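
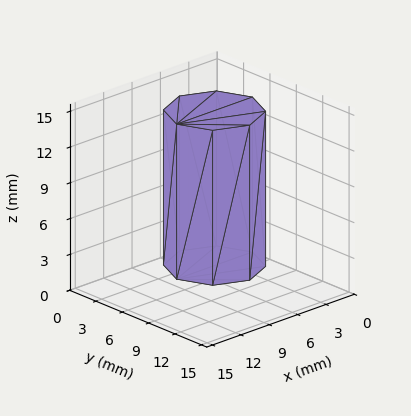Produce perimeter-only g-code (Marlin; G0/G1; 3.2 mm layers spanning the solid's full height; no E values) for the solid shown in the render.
Reading the render: the shape is a regular 8-sided prism (a cylinder approximated with 8 flat sides), circumscribed radius ≈ 4 mm, height ≈ 13 mm (dimensions read to the nearest mm from the axis ticks). For the g-code, the solid's height is divided into equal slices at the stated Δz and each level perimeter traced with G1 moves after a G0 lift.

; perimeter-only toolpath
G21 ; units = mm
G90 ; absolute positioning
G28 ; home
; layer 1
G0 Z3.2
G0 X8.0 Y4.0
G1 X6.8 Y6.8
G1 X4.0 Y8.0
G1 X1.2 Y6.8
G1 X0.0 Y4.0
G1 X1.2 Y1.2
G1 X4.0 Y0.0
G1 X6.8 Y1.2
G1 X8.0 Y4.0
; layer 2
G0 Z6.5
G0 X8.0 Y4.0
G1 X6.8 Y6.8
G1 X4.0 Y8.0
G1 X1.2 Y6.8
G1 X0.0 Y4.0
G1 X1.2 Y1.2
G1 X4.0 Y0.0
G1 X6.8 Y1.2
G1 X8.0 Y4.0
; layer 3
G0 Z9.8
G0 X8.0 Y4.0
G1 X6.8 Y6.8
G1 X4.0 Y8.0
G1 X1.2 Y6.8
G1 X0.0 Y4.0
G1 X1.2 Y1.2
G1 X4.0 Y0.0
G1 X6.8 Y1.2
G1 X8.0 Y4.0
; layer 4
G0 Z13.0
G0 X8.0 Y4.0
G1 X6.8 Y6.8
G1 X4.0 Y8.0
G1 X1.2 Y6.8
G1 X0.0 Y4.0
G1 X1.2 Y1.2
G1 X4.0 Y0.0
G1 X6.8 Y1.2
G1 X8.0 Y4.0
M2 ; end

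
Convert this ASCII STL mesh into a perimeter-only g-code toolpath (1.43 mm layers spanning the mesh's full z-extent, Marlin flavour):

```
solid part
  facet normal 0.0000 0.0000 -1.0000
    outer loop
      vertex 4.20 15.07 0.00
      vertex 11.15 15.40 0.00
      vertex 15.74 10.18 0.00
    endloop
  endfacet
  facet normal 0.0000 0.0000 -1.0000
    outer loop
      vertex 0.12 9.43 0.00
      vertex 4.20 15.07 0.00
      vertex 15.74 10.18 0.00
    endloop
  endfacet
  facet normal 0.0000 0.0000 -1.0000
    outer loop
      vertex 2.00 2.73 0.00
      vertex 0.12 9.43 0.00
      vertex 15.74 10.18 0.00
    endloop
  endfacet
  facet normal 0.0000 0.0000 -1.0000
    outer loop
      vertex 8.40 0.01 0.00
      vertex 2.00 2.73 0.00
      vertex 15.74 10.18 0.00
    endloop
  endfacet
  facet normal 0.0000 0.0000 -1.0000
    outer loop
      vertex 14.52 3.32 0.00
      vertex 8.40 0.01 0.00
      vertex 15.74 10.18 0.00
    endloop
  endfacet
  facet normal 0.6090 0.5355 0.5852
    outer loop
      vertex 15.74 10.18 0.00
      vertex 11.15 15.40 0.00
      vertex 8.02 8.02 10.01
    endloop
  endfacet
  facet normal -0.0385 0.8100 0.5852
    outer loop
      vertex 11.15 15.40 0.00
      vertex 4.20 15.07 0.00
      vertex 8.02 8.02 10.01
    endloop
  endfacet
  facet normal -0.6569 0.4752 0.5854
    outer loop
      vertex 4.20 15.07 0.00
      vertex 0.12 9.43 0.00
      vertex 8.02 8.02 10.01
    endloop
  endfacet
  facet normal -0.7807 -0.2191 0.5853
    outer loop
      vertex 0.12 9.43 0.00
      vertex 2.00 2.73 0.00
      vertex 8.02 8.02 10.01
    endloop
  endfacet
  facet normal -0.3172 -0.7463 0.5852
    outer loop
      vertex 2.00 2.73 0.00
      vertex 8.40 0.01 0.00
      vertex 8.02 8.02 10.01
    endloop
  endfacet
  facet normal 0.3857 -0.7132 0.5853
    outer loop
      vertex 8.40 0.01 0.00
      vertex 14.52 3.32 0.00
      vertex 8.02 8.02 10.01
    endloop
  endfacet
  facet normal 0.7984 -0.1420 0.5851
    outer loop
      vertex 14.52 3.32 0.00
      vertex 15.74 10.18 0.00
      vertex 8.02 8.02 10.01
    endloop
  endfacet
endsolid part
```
; perimeter-only toolpath
G21 ; units = mm
G90 ; absolute positioning
G28 ; home
; layer 1
G0 Z1.43
G0 X14.64 Y9.87
G1 X10.70 Y14.35
G1 X4.75 Y14.06
G1 X1.25 Y9.23
G1 X2.86 Y3.49
G1 X8.35 Y1.15
G1 X13.59 Y3.99
G1 X14.64 Y9.87
; layer 2
G0 Z2.86
G0 X13.53 Y9.56
G1 X10.26 Y13.29
G1 X5.29 Y13.06
G1 X2.38 Y9.03
G1 X3.72 Y4.24
G1 X8.29 Y2.30
G1 X12.66 Y4.66
G1 X13.53 Y9.56
; layer 3
G0 Z4.29
G0 X12.43 Y9.25
G1 X9.81 Y12.24
G1 X5.84 Y12.05
G1 X3.51 Y8.83
G1 X4.58 Y5.00
G1 X8.24 Y3.44
G1 X11.73 Y5.33
G1 X12.43 Y9.25
; layer 4
G0 Z5.72
G0 X11.33 Y8.95
G1 X9.36 Y11.18
G1 X6.38 Y11.04
G1 X4.63 Y8.62
G1 X5.44 Y5.75
G1 X8.18 Y4.59
G1 X10.81 Y6.01
G1 X11.33 Y8.95
; layer 5
G0 Z7.15
G0 X10.23 Y8.64
G1 X8.91 Y10.13
G1 X6.93 Y10.03
G1 X5.76 Y8.42
G1 X6.30 Y6.51
G1 X8.13 Y5.73
G1 X9.88 Y6.68
G1 X10.23 Y8.64
; layer 6
G0 Z8.58
G0 X9.12 Y8.33
G1 X8.47 Y9.07
G1 X7.47 Y9.03
G1 X6.89 Y8.22
G1 X7.16 Y7.26
G1 X8.07 Y6.88
G1 X8.95 Y7.35
G1 X9.12 Y8.33
M2 ; end

The solid is a regular 7-sided pyramid, base circumscribed radius ≈ 8.02 mm, apex at z ≈ 10 mm. Slicing at Δz = 1.43 mm — 7 equal slices spanning the solid's height, so layer i sits at z = i·h/7 — gives 6 non-empty perimeters. Each is a 7-segment closed polygon; G0 lifts to the layer z and rapids to the start vertex, then G1 traces the edges. The cross-section shrinks linearly with z (the slice at the apex is degenerate and omitted).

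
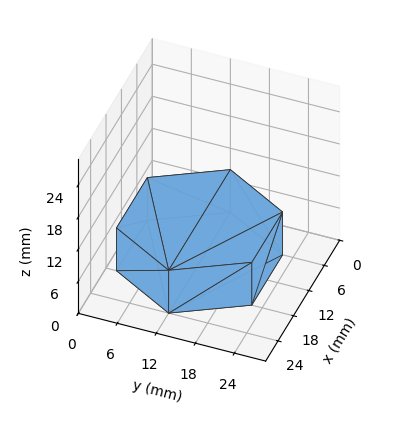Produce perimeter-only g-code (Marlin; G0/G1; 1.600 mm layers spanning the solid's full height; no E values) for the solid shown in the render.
Reading the render: the shape is a regular 6-sided prism (a cylinder approximated with 6 flat sides), circumscribed radius ≈ 12 mm, height ≈ 8 mm (dimensions read to the nearest mm from the axis ticks). For the g-code, the solid's height is divided into equal slices at the stated Δz and each level perimeter traced with G1 moves after a G0 lift.

; perimeter-only toolpath
G21 ; units = mm
G90 ; absolute positioning
G28 ; home
; layer 1
G0 Z1.600
G0 X24.000 Y12.000
G1 X18.000 Y22.392
G1 X6.000 Y22.392
G1 X0.000 Y12.000
G1 X6.000 Y1.608
G1 X18.000 Y1.608
G1 X24.000 Y12.000
; layer 2
G0 Z3.200
G0 X24.000 Y12.000
G1 X18.000 Y22.392
G1 X6.000 Y22.392
G1 X0.000 Y12.000
G1 X6.000 Y1.608
G1 X18.000 Y1.608
G1 X24.000 Y12.000
; layer 3
G0 Z4.800
G0 X24.000 Y12.000
G1 X18.000 Y22.392
G1 X6.000 Y22.392
G1 X0.000 Y12.000
G1 X6.000 Y1.608
G1 X18.000 Y1.608
G1 X24.000 Y12.000
; layer 4
G0 Z6.400
G0 X24.000 Y12.000
G1 X18.000 Y22.392
G1 X6.000 Y22.392
G1 X0.000 Y12.000
G1 X6.000 Y1.608
G1 X18.000 Y1.608
G1 X24.000 Y12.000
; layer 5
G0 Z8.000
G0 X24.000 Y12.000
G1 X18.000 Y22.392
G1 X6.000 Y22.392
G1 X0.000 Y12.000
G1 X6.000 Y1.608
G1 X18.000 Y1.608
G1 X24.000 Y12.000
M2 ; end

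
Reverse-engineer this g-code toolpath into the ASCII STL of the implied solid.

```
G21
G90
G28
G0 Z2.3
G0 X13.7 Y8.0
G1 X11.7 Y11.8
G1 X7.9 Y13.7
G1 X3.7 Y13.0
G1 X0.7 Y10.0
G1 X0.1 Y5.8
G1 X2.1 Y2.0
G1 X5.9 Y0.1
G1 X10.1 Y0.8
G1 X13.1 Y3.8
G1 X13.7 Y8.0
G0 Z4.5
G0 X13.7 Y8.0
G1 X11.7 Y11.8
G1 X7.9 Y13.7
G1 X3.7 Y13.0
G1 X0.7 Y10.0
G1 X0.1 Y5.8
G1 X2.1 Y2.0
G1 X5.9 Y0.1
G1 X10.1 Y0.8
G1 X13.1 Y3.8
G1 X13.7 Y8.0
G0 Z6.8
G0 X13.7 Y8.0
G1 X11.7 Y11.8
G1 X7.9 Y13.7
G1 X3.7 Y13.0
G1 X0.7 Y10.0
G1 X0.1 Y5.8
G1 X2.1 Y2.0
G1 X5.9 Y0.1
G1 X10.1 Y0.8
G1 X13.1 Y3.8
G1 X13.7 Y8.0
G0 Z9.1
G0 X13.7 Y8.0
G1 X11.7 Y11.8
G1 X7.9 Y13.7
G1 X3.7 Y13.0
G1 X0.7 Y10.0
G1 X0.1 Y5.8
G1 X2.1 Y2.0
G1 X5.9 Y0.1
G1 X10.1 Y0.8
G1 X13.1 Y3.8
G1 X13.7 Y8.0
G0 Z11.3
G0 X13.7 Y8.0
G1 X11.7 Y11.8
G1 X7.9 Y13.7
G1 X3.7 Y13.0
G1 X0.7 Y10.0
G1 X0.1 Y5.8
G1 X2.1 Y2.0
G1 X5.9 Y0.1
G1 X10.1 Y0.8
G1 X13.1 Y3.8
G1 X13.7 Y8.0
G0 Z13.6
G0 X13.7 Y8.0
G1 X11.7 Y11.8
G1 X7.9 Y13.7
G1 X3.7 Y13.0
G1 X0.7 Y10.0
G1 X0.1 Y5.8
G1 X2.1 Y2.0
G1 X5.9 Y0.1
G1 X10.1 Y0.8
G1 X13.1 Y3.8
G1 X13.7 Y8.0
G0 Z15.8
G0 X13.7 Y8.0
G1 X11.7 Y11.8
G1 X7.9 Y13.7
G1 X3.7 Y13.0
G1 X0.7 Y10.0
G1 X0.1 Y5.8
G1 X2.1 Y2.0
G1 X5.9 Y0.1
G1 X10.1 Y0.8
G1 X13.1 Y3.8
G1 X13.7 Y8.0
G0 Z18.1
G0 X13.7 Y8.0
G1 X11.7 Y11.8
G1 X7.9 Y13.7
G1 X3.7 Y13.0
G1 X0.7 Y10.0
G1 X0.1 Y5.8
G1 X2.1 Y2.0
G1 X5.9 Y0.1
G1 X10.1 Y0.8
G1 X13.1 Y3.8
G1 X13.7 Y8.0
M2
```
solid part
  facet normal 0.0000 0.0000 -1.0000
    outer loop
      vertex 7.9 13.7 0.0
      vertex 11.7 11.8 0.0
      vertex 13.7 8.0 0.0
    endloop
  endfacet
  facet normal 0.0000 0.0000 -1.0000
    outer loop
      vertex 3.7 13.0 0.0
      vertex 7.9 13.7 0.0
      vertex 13.7 8.0 0.0
    endloop
  endfacet
  facet normal 0.0000 0.0000 -1.0000
    outer loop
      vertex 0.7 10.0 0.0
      vertex 3.7 13.0 0.0
      vertex 13.7 8.0 0.0
    endloop
  endfacet
  facet normal 0.0000 0.0000 -1.0000
    outer loop
      vertex 0.1 5.8 0.0
      vertex 0.7 10.0 0.0
      vertex 13.7 8.0 0.0
    endloop
  endfacet
  facet normal 0.0000 0.0000 -1.0000
    outer loop
      vertex 2.1 2.0 0.0
      vertex 0.1 5.8 0.0
      vertex 13.7 8.0 0.0
    endloop
  endfacet
  facet normal 0.0000 0.0000 -1.0000
    outer loop
      vertex 5.9 0.1 0.0
      vertex 2.1 2.0 0.0
      vertex 13.7 8.0 0.0
    endloop
  endfacet
  facet normal 0.0000 0.0000 -1.0000
    outer loop
      vertex 10.1 0.8 0.0
      vertex 5.9 0.1 0.0
      vertex 13.7 8.0 0.0
    endloop
  endfacet
  facet normal 0.0000 0.0000 -1.0000
    outer loop
      vertex 13.1 3.8 0.0
      vertex 10.1 0.8 0.0
      vertex 13.7 8.0 0.0
    endloop
  endfacet
  facet normal 0.0000 0.0000 1.0000
    outer loop
      vertex 13.7 8.0 18.1
      vertex 11.7 11.8 18.1
      vertex 7.9 13.7 18.1
    endloop
  endfacet
  facet normal 0.0000 0.0000 1.0000
    outer loop
      vertex 13.7 8.0 18.1
      vertex 7.9 13.7 18.1
      vertex 3.7 13.0 18.1
    endloop
  endfacet
  facet normal 0.0000 0.0000 1.0000
    outer loop
      vertex 13.7 8.0 18.1
      vertex 3.7 13.0 18.1
      vertex 0.7 10.0 18.1
    endloop
  endfacet
  facet normal 0.0000 0.0000 1.0000
    outer loop
      vertex 13.7 8.0 18.1
      vertex 0.7 10.0 18.1
      vertex 0.1 5.8 18.1
    endloop
  endfacet
  facet normal 0.0000 0.0000 1.0000
    outer loop
      vertex 13.7 8.0 18.1
      vertex 0.1 5.8 18.1
      vertex 2.1 2.0 18.1
    endloop
  endfacet
  facet normal 0.0000 0.0000 1.0000
    outer loop
      vertex 13.7 8.0 18.1
      vertex 2.1 2.0 18.1
      vertex 5.9 0.1 18.1
    endloop
  endfacet
  facet normal 0.0000 0.0000 1.0000
    outer loop
      vertex 13.7 8.0 18.1
      vertex 5.9 0.1 18.1
      vertex 10.1 0.8 18.1
    endloop
  endfacet
  facet normal 0.0000 0.0000 1.0000
    outer loop
      vertex 13.7 8.0 18.1
      vertex 10.1 0.8 18.1
      vertex 13.1 3.8 18.1
    endloop
  endfacet
  facet normal 0.8849 0.4657 0.0000
    outer loop
      vertex 13.7 8.0 0.0
      vertex 11.7 11.8 0.0
      vertex 11.7 11.8 18.1
    endloop
  endfacet
  facet normal 0.8849 0.4657 0.0000
    outer loop
      vertex 13.7 8.0 0.0
      vertex 11.7 11.8 18.1
      vertex 13.7 8.0 18.1
    endloop
  endfacet
  facet normal 0.4472 0.8944 0.0000
    outer loop
      vertex 11.7 11.8 0.0
      vertex 7.9 13.7 0.0
      vertex 7.9 13.7 18.1
    endloop
  endfacet
  facet normal 0.4472 0.8944 0.0000
    outer loop
      vertex 11.7 11.8 0.0
      vertex 7.9 13.7 18.1
      vertex 11.7 11.8 18.1
    endloop
  endfacet
  facet normal -0.1644 0.9864 0.0000
    outer loop
      vertex 7.9 13.7 0.0
      vertex 3.7 13.0 0.0
      vertex 3.7 13.0 18.1
    endloop
  endfacet
  facet normal -0.1644 0.9864 0.0000
    outer loop
      vertex 7.9 13.7 0.0
      vertex 3.7 13.0 18.1
      vertex 7.9 13.7 18.1
    endloop
  endfacet
  facet normal -0.7071 0.7071 0.0000
    outer loop
      vertex 3.7 13.0 0.0
      vertex 0.7 10.0 0.0
      vertex 0.7 10.0 18.1
    endloop
  endfacet
  facet normal -0.7071 0.7071 0.0000
    outer loop
      vertex 3.7 13.0 0.0
      vertex 0.7 10.0 18.1
      vertex 3.7 13.0 18.1
    endloop
  endfacet
  facet normal -0.9899 0.1414 0.0000
    outer loop
      vertex 0.7 10.0 0.0
      vertex 0.1 5.8 0.0
      vertex 0.1 5.8 18.1
    endloop
  endfacet
  facet normal -0.9899 0.1414 0.0000
    outer loop
      vertex 0.7 10.0 0.0
      vertex 0.1 5.8 18.1
      vertex 0.7 10.0 18.1
    endloop
  endfacet
  facet normal -0.8849 -0.4657 0.0000
    outer loop
      vertex 0.1 5.8 0.0
      vertex 2.1 2.0 0.0
      vertex 2.1 2.0 18.1
    endloop
  endfacet
  facet normal -0.8849 -0.4657 0.0000
    outer loop
      vertex 0.1 5.8 0.0
      vertex 2.1 2.0 18.1
      vertex 0.1 5.8 18.1
    endloop
  endfacet
  facet normal -0.4472 -0.8944 0.0000
    outer loop
      vertex 2.1 2.0 0.0
      vertex 5.9 0.1 0.0
      vertex 5.9 0.1 18.1
    endloop
  endfacet
  facet normal -0.4472 -0.8944 0.0000
    outer loop
      vertex 2.1 2.0 0.0
      vertex 5.9 0.1 18.1
      vertex 2.1 2.0 18.1
    endloop
  endfacet
  facet normal 0.1644 -0.9864 0.0000
    outer loop
      vertex 5.9 0.1 0.0
      vertex 10.1 0.8 0.0
      vertex 10.1 0.8 18.1
    endloop
  endfacet
  facet normal 0.1644 -0.9864 0.0000
    outer loop
      vertex 5.9 0.1 0.0
      vertex 10.1 0.8 18.1
      vertex 5.9 0.1 18.1
    endloop
  endfacet
  facet normal 0.7071 -0.7071 0.0000
    outer loop
      vertex 10.1 0.8 0.0
      vertex 13.1 3.8 0.0
      vertex 13.1 3.8 18.1
    endloop
  endfacet
  facet normal 0.7071 -0.7071 0.0000
    outer loop
      vertex 10.1 0.8 0.0
      vertex 13.1 3.8 18.1
      vertex 10.1 0.8 18.1
    endloop
  endfacet
  facet normal 0.9899 -0.1414 0.0000
    outer loop
      vertex 13.1 3.8 0.0
      vertex 13.7 8.0 0.0
      vertex 13.7 8.0 18.1
    endloop
  endfacet
  facet normal 0.9899 -0.1414 0.0000
    outer loop
      vertex 13.1 3.8 0.0
      vertex 13.7 8.0 18.1
      vertex 13.1 3.8 18.1
    endloop
  endfacet
endsolid part

The G0 Z moves step by Δz≈2.3 mm. Every layer's G1 loop is the same polygon, so the solid is a straight extrusion of it from z=0 to z≈18.1. Closing with flat bottom and top caps and triangulating gives 36 facets — a regular 10-sided prism (a cylinder approximated with 10 flat sides), circumscribed radius ≈ 6.9 mm, height ≈ 18.1 mm.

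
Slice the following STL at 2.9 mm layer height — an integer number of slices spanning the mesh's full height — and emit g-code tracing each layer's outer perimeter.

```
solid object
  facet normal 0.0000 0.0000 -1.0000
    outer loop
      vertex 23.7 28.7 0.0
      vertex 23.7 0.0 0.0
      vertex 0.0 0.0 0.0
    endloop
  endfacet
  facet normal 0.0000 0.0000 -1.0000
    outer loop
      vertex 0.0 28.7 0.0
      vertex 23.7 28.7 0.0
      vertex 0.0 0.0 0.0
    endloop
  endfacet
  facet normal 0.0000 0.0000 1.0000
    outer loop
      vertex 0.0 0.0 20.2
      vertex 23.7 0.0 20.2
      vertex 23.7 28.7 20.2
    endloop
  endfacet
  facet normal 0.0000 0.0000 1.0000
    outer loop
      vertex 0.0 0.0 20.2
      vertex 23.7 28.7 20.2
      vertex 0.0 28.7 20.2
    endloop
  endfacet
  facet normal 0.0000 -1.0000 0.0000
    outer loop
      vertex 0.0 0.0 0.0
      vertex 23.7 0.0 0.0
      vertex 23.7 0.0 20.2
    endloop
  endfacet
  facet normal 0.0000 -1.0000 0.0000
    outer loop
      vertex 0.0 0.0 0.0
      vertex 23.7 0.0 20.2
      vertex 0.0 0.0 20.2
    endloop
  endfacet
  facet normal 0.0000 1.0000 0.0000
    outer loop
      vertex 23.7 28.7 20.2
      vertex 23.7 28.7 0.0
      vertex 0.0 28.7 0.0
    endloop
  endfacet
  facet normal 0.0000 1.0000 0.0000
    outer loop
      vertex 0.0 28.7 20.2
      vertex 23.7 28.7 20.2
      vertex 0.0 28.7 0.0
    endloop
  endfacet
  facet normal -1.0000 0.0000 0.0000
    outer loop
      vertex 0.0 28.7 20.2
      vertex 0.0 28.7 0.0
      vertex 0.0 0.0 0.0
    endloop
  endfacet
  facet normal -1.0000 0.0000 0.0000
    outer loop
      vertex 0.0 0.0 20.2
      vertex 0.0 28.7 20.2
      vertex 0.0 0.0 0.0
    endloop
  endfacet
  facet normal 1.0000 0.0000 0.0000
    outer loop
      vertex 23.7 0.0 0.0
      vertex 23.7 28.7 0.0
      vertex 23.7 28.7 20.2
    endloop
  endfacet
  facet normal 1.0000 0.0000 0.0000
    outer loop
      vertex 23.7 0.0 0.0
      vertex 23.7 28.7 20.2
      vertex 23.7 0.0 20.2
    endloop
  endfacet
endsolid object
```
; perimeter-only toolpath
G21 ; units = mm
G90 ; absolute positioning
G28 ; home
; layer 1
G0 Z2.9
G0 X0.0 Y0.0
G1 X23.7 Y0.0
G1 X23.7 Y28.7
G1 X0.0 Y28.7
G1 X0.0 Y0.0
; layer 2
G0 Z5.8
G0 X0.0 Y0.0
G1 X23.7 Y0.0
G1 X23.7 Y28.7
G1 X0.0 Y28.7
G1 X0.0 Y0.0
; layer 3
G0 Z8.7
G0 X0.0 Y0.0
G1 X23.7 Y0.0
G1 X23.7 Y28.7
G1 X0.0 Y28.7
G1 X0.0 Y0.0
; layer 4
G0 Z11.5
G0 X0.0 Y0.0
G1 X23.7 Y0.0
G1 X23.7 Y28.7
G1 X0.0 Y28.7
G1 X0.0 Y0.0
; layer 5
G0 Z14.4
G0 X0.0 Y0.0
G1 X23.7 Y0.0
G1 X23.7 Y28.7
G1 X0.0 Y28.7
G1 X0.0 Y0.0
; layer 6
G0 Z17.3
G0 X0.0 Y0.0
G1 X23.7 Y0.0
G1 X23.7 Y28.7
G1 X0.0 Y28.7
G1 X0.0 Y0.0
; layer 7
G0 Z20.2
G0 X0.0 Y0.0
G1 X23.7 Y0.0
G1 X23.7 Y28.7
G1 X0.0 Y28.7
G1 X0.0 Y0.0
M2 ; end

The solid is a rectangular box, roughly 23.7 × 28.7 mm footprint and 20.2 mm tall. Slicing at Δz = 2.9 mm — 7 equal slices spanning the solid's height, so layer i sits at z = i·h/7 — gives 7 non-empty perimeters. Each is a 4-segment closed polygon; G0 lifts to the layer z and rapids to the start vertex, then G1 traces the edges.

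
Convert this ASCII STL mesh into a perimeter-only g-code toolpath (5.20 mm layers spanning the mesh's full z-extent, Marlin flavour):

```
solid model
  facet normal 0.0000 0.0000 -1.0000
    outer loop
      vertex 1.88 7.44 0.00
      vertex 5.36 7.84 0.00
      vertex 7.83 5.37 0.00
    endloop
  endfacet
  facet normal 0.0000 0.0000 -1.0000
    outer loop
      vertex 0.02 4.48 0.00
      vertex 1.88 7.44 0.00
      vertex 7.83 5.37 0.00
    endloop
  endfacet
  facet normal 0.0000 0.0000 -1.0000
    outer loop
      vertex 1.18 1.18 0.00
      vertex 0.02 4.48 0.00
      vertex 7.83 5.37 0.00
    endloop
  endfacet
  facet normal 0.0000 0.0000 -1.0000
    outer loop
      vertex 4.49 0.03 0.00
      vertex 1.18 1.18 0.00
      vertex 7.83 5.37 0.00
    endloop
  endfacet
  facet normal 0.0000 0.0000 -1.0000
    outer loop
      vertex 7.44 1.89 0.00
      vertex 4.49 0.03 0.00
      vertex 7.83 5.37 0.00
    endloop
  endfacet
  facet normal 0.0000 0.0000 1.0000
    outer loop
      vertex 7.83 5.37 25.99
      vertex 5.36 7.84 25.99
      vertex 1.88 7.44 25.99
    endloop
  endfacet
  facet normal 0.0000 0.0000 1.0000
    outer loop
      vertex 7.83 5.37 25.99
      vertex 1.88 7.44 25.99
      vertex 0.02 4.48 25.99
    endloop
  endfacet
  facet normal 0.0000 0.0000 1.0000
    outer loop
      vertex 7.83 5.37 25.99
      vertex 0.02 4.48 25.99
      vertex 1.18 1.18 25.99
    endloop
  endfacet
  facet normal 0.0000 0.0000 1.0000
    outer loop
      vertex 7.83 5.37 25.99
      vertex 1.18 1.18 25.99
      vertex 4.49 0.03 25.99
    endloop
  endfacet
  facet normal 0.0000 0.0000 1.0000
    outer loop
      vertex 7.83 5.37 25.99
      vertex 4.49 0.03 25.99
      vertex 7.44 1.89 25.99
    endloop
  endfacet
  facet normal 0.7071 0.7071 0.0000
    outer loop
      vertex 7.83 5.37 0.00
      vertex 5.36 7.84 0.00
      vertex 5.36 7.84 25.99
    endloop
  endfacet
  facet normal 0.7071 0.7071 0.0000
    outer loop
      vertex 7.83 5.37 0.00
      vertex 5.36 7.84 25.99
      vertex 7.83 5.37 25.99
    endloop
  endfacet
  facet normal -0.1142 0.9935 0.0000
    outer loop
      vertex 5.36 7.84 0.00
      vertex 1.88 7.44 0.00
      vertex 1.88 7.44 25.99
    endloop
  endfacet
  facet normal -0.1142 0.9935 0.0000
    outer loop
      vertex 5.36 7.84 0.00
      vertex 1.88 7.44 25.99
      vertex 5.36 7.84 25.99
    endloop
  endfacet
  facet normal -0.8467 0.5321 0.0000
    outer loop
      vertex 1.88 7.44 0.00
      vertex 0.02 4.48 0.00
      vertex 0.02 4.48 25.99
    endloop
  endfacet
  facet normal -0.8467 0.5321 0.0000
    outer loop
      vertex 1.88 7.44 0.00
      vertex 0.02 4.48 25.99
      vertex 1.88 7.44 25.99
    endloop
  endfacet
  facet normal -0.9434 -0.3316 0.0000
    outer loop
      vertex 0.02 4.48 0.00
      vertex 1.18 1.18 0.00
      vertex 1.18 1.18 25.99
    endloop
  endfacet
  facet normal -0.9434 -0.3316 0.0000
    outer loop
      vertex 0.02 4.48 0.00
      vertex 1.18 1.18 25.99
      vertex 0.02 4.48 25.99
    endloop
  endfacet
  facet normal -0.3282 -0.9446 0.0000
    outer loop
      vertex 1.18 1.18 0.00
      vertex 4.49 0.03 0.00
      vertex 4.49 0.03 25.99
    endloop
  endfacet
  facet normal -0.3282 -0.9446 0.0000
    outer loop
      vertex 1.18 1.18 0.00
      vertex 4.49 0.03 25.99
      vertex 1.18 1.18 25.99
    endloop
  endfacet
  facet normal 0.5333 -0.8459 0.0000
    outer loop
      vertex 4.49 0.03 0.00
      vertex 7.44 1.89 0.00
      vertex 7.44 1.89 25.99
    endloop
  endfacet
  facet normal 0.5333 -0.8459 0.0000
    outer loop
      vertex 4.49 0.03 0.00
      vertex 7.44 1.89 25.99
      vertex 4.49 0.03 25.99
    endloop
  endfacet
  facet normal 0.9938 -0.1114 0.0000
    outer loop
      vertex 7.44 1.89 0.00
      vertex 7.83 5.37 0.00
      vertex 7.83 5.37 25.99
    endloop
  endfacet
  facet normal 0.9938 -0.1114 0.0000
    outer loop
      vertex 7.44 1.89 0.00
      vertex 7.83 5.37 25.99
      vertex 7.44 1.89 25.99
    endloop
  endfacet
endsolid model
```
; perimeter-only toolpath
G21 ; units = mm
G90 ; absolute positioning
G28 ; home
; layer 1
G0 Z5.20
G0 X7.83 Y5.37
G1 X5.36 Y7.84
G1 X1.88 Y7.44
G1 X0.02 Y4.48
G1 X1.18 Y1.18
G1 X4.49 Y0.03
G1 X7.44 Y1.89
G1 X7.83 Y5.37
; layer 2
G0 Z10.40
G0 X7.83 Y5.37
G1 X5.36 Y7.84
G1 X1.88 Y7.44
G1 X0.02 Y4.48
G1 X1.18 Y1.18
G1 X4.49 Y0.03
G1 X7.44 Y1.89
G1 X7.83 Y5.37
; layer 3
G0 Z15.59
G0 X7.83 Y5.37
G1 X5.36 Y7.84
G1 X1.88 Y7.44
G1 X0.02 Y4.48
G1 X1.18 Y1.18
G1 X4.49 Y0.03
G1 X7.44 Y1.89
G1 X7.83 Y5.37
; layer 4
G0 Z20.79
G0 X7.83 Y5.37
G1 X5.36 Y7.84
G1 X1.88 Y7.44
G1 X0.02 Y4.48
G1 X1.18 Y1.18
G1 X4.49 Y0.03
G1 X7.44 Y1.89
G1 X7.83 Y5.37
; layer 5
G0 Z25.99
G0 X7.83 Y5.37
G1 X5.36 Y7.84
G1 X1.88 Y7.44
G1 X0.02 Y4.48
G1 X1.18 Y1.18
G1 X4.49 Y0.03
G1 X7.44 Y1.89
G1 X7.83 Y5.37
M2 ; end

The solid is a regular 7-sided prism (a cylinder approximated with 7 flat sides), circumscribed radius ≈ 4.03 mm, height ≈ 26 mm. Slicing at Δz = 5.20 mm — 5 equal slices spanning the solid's height, so layer i sits at z = i·h/5 — gives 5 non-empty perimeters. Each is a 7-segment closed polygon; G0 lifts to the layer z and rapids to the start vertex, then G1 traces the edges.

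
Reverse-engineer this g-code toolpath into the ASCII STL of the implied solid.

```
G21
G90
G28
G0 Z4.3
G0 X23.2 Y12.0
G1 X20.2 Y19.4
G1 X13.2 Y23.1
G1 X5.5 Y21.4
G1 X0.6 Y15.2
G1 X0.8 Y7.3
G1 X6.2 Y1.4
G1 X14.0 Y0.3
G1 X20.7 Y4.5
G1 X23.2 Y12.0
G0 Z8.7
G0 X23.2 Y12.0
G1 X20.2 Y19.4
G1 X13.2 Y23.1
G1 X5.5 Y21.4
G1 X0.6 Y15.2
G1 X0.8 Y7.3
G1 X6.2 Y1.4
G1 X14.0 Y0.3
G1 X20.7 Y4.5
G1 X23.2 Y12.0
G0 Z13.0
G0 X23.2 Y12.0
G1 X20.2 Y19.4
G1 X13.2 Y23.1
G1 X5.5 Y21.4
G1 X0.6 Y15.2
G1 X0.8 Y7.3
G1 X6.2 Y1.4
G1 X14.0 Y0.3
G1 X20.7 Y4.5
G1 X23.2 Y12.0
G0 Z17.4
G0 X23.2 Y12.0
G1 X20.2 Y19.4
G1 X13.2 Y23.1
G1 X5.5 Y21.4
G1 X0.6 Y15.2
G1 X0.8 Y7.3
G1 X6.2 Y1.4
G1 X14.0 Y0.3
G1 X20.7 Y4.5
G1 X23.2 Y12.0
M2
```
solid part
  facet normal 0.0000 0.0000 -1.0000
    outer loop
      vertex 13.2 23.1 0.0
      vertex 20.2 19.4 0.0
      vertex 23.2 12.0 0.0
    endloop
  endfacet
  facet normal 0.0000 0.0000 -1.0000
    outer loop
      vertex 5.5 21.4 0.0
      vertex 13.2 23.1 0.0
      vertex 23.2 12.0 0.0
    endloop
  endfacet
  facet normal 0.0000 0.0000 -1.0000
    outer loop
      vertex 0.6 15.2 0.0
      vertex 5.5 21.4 0.0
      vertex 23.2 12.0 0.0
    endloop
  endfacet
  facet normal 0.0000 0.0000 -1.0000
    outer loop
      vertex 0.8 7.3 0.0
      vertex 0.6 15.2 0.0
      vertex 23.2 12.0 0.0
    endloop
  endfacet
  facet normal 0.0000 0.0000 -1.0000
    outer loop
      vertex 6.2 1.4 0.0
      vertex 0.8 7.3 0.0
      vertex 23.2 12.0 0.0
    endloop
  endfacet
  facet normal 0.0000 0.0000 -1.0000
    outer loop
      vertex 14.0 0.3 0.0
      vertex 6.2 1.4 0.0
      vertex 23.2 12.0 0.0
    endloop
  endfacet
  facet normal 0.0000 0.0000 -1.0000
    outer loop
      vertex 20.7 4.5 0.0
      vertex 14.0 0.3 0.0
      vertex 23.2 12.0 0.0
    endloop
  endfacet
  facet normal 0.0000 0.0000 1.0000
    outer loop
      vertex 23.2 12.0 17.4
      vertex 20.2 19.4 17.4
      vertex 13.2 23.1 17.4
    endloop
  endfacet
  facet normal 0.0000 0.0000 1.0000
    outer loop
      vertex 23.2 12.0 17.4
      vertex 13.2 23.1 17.4
      vertex 5.5 21.4 17.4
    endloop
  endfacet
  facet normal 0.0000 0.0000 1.0000
    outer loop
      vertex 23.2 12.0 17.4
      vertex 5.5 21.4 17.4
      vertex 0.6 15.2 17.4
    endloop
  endfacet
  facet normal 0.0000 0.0000 1.0000
    outer loop
      vertex 23.2 12.0 17.4
      vertex 0.6 15.2 17.4
      vertex 0.8 7.3 17.4
    endloop
  endfacet
  facet normal 0.0000 0.0000 1.0000
    outer loop
      vertex 23.2 12.0 17.4
      vertex 0.8 7.3 17.4
      vertex 6.2 1.4 17.4
    endloop
  endfacet
  facet normal 0.0000 0.0000 1.0000
    outer loop
      vertex 23.2 12.0 17.4
      vertex 6.2 1.4 17.4
      vertex 14.0 0.3 17.4
    endloop
  endfacet
  facet normal 0.0000 0.0000 1.0000
    outer loop
      vertex 23.2 12.0 17.4
      vertex 14.0 0.3 17.4
      vertex 20.7 4.5 17.4
    endloop
  endfacet
  facet normal 0.9267 0.3757 0.0000
    outer loop
      vertex 23.2 12.0 0.0
      vertex 20.2 19.4 0.0
      vertex 20.2 19.4 17.4
    endloop
  endfacet
  facet normal 0.9267 0.3757 0.0000
    outer loop
      vertex 23.2 12.0 0.0
      vertex 20.2 19.4 17.4
      vertex 23.2 12.0 17.4
    endloop
  endfacet
  facet normal 0.4673 0.8841 0.0000
    outer loop
      vertex 20.2 19.4 0.0
      vertex 13.2 23.1 0.0
      vertex 13.2 23.1 17.4
    endloop
  endfacet
  facet normal 0.4673 0.8841 0.0000
    outer loop
      vertex 20.2 19.4 0.0
      vertex 13.2 23.1 17.4
      vertex 20.2 19.4 17.4
    endloop
  endfacet
  facet normal -0.2156 0.9765 0.0000
    outer loop
      vertex 13.2 23.1 0.0
      vertex 5.5 21.4 0.0
      vertex 5.5 21.4 17.4
    endloop
  endfacet
  facet normal -0.2156 0.9765 0.0000
    outer loop
      vertex 13.2 23.1 0.0
      vertex 5.5 21.4 17.4
      vertex 13.2 23.1 17.4
    endloop
  endfacet
  facet normal -0.7846 0.6201 0.0000
    outer loop
      vertex 5.5 21.4 0.0
      vertex 0.6 15.2 0.0
      vertex 0.6 15.2 17.4
    endloop
  endfacet
  facet normal -0.7846 0.6201 0.0000
    outer loop
      vertex 5.5 21.4 0.0
      vertex 0.6 15.2 17.4
      vertex 5.5 21.4 17.4
    endloop
  endfacet
  facet normal -0.9997 -0.0253 0.0000
    outer loop
      vertex 0.6 15.2 0.0
      vertex 0.8 7.3 0.0
      vertex 0.8 7.3 17.4
    endloop
  endfacet
  facet normal -0.9997 -0.0253 0.0000
    outer loop
      vertex 0.6 15.2 0.0
      vertex 0.8 7.3 17.4
      vertex 0.6 15.2 17.4
    endloop
  endfacet
  facet normal -0.7377 -0.6752 0.0000
    outer loop
      vertex 0.8 7.3 0.0
      vertex 6.2 1.4 0.0
      vertex 6.2 1.4 17.4
    endloop
  endfacet
  facet normal -0.7377 -0.6752 0.0000
    outer loop
      vertex 0.8 7.3 0.0
      vertex 6.2 1.4 17.4
      vertex 0.8 7.3 17.4
    endloop
  endfacet
  facet normal -0.1396 -0.9902 0.0000
    outer loop
      vertex 6.2 1.4 0.0
      vertex 14.0 0.3 0.0
      vertex 14.0 0.3 17.4
    endloop
  endfacet
  facet normal -0.1396 -0.9902 0.0000
    outer loop
      vertex 6.2 1.4 0.0
      vertex 14.0 0.3 17.4
      vertex 6.2 1.4 17.4
    endloop
  endfacet
  facet normal 0.5311 -0.8473 0.0000
    outer loop
      vertex 14.0 0.3 0.0
      vertex 20.7 4.5 0.0
      vertex 20.7 4.5 17.4
    endloop
  endfacet
  facet normal 0.5311 -0.8473 0.0000
    outer loop
      vertex 14.0 0.3 0.0
      vertex 20.7 4.5 17.4
      vertex 14.0 0.3 17.4
    endloop
  endfacet
  facet normal 0.9487 -0.3162 0.0000
    outer loop
      vertex 20.7 4.5 0.0
      vertex 23.2 12.0 0.0
      vertex 23.2 12.0 17.4
    endloop
  endfacet
  facet normal 0.9487 -0.3162 0.0000
    outer loop
      vertex 20.7 4.5 0.0
      vertex 23.2 12.0 17.4
      vertex 20.7 4.5 17.4
    endloop
  endfacet
endsolid part

The G0 Z moves step by Δz≈4.3 mm. Every layer's G1 loop is the same polygon, so the solid is a straight extrusion of it from z=0 to z≈17.4. Closing with flat bottom and top caps and triangulating gives 32 facets — a regular 9-sided prism (a cylinder approximated with 9 flat sides), circumscribed radius ≈ 11.6 mm, height ≈ 17.4 mm.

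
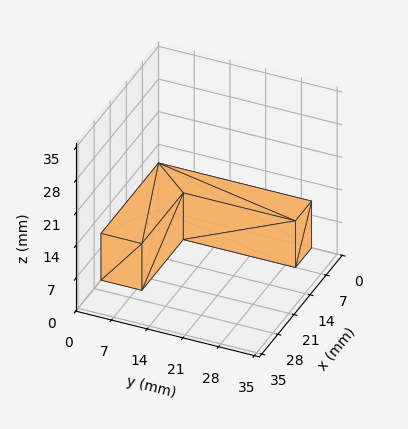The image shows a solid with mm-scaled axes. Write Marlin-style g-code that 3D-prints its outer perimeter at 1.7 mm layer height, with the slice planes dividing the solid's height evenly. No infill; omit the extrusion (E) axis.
Reading the render: the shape is an L-shaped prism: outer 25 × 30 mm, arm thicknesses ≈ 8 mm (horizontal) and 7 mm (vertical), extruded 10 mm in z (dimensions read to the nearest mm from the axis ticks). For the g-code, the solid's height is divided into equal slices at the stated Δz and each level perimeter traced with G1 moves after a G0 lift.

; perimeter-only toolpath
G21 ; units = mm
G90 ; absolute positioning
G28 ; home
; layer 1
G0 Z1.7
G0 X0.0 Y0.0
G1 X25.0 Y0.0
G1 X25.0 Y8.0
G1 X7.0 Y8.0
G1 X7.0 Y30.0
G1 X0.0 Y30.0
G1 X0.0 Y0.0
; layer 2
G0 Z3.3
G0 X0.0 Y0.0
G1 X25.0 Y0.0
G1 X25.0 Y8.0
G1 X7.0 Y8.0
G1 X7.0 Y30.0
G1 X0.0 Y30.0
G1 X0.0 Y0.0
; layer 3
G0 Z5.0
G0 X0.0 Y0.0
G1 X25.0 Y0.0
G1 X25.0 Y8.0
G1 X7.0 Y8.0
G1 X7.0 Y30.0
G1 X0.0 Y30.0
G1 X0.0 Y0.0
; layer 4
G0 Z6.7
G0 X0.0 Y0.0
G1 X25.0 Y0.0
G1 X25.0 Y8.0
G1 X7.0 Y8.0
G1 X7.0 Y30.0
G1 X0.0 Y30.0
G1 X0.0 Y0.0
; layer 5
G0 Z8.3
G0 X0.0 Y0.0
G1 X25.0 Y0.0
G1 X25.0 Y8.0
G1 X7.0 Y8.0
G1 X7.0 Y30.0
G1 X0.0 Y30.0
G1 X0.0 Y0.0
; layer 6
G0 Z10.0
G0 X0.0 Y0.0
G1 X25.0 Y0.0
G1 X25.0 Y8.0
G1 X7.0 Y8.0
G1 X7.0 Y30.0
G1 X0.0 Y30.0
G1 X0.0 Y0.0
M2 ; end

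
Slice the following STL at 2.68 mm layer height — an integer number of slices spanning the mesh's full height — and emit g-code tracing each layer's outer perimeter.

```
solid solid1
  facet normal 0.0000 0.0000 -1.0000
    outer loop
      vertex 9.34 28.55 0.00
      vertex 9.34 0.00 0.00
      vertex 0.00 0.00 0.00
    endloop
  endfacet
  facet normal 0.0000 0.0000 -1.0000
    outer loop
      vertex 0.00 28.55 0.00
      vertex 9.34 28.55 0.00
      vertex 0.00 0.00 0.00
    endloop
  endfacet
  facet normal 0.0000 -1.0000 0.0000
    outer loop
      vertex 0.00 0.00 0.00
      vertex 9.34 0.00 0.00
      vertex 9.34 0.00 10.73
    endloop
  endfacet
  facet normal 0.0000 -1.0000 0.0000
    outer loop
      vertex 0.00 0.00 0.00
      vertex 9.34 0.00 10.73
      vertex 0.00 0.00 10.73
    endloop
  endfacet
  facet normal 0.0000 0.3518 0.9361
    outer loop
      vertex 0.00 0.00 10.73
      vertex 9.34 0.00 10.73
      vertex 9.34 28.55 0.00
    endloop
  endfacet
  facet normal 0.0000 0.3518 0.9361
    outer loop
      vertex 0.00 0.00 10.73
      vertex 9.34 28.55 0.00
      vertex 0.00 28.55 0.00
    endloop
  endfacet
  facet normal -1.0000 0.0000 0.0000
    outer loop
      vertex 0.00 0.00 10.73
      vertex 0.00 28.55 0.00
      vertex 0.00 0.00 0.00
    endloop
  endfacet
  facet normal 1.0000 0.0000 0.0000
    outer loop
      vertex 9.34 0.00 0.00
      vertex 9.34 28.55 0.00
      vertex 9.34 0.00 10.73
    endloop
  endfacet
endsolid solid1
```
; perimeter-only toolpath
G21 ; units = mm
G90 ; absolute positioning
G28 ; home
; layer 1
G0 Z2.68
G0 X0.00 Y0.00
G1 X9.34 Y0.00
G1 X9.34 Y21.41
G1 X0.00 Y21.41
G1 X0.00 Y0.00
; layer 2
G0 Z5.37
G0 X0.00 Y0.00
G1 X9.34 Y0.00
G1 X9.34 Y14.28
G1 X0.00 Y14.28
G1 X0.00 Y0.00
; layer 3
G0 Z8.05
G0 X0.00 Y0.00
G1 X9.34 Y0.00
G1 X9.34 Y7.14
G1 X0.00 Y7.14
G1 X0.00 Y0.00
M2 ; end

The solid is a wedge (ramp): 9.34 × 28.6 mm base, rising to 10.7 mm along the y=0 edge and sloping linearly to z=0 at y=28.6. Slicing at Δz = 2.68 mm — 4 equal slices spanning the solid's height, so layer i sits at z = i·h/4 — gives 3 non-empty perimeters. Each is a 4-segment closed polygon; G0 lifts to the layer z and rapids to the start vertex, then G1 traces the edges. The cross-section shrinks linearly with z (the slice at the apex is degenerate and omitted).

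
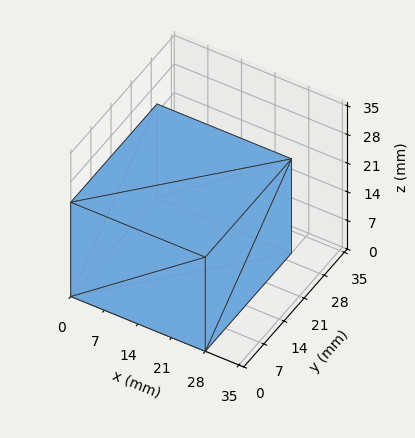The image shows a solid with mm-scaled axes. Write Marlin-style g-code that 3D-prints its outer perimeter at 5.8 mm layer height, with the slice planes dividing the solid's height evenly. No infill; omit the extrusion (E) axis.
Reading the render: the shape is a rectangular box, roughly 28 × 30 mm footprint and 23 mm tall (dimensions read to the nearest mm from the axis ticks). For the g-code, the solid's height is divided into equal slices at the stated Δz and each level perimeter traced with G1 moves after a G0 lift.

; perimeter-only toolpath
G21 ; units = mm
G90 ; absolute positioning
G28 ; home
; layer 1
G0 Z5.8
G0 X0.0 Y0.0
G1 X28.0 Y0.0
G1 X28.0 Y30.0
G1 X0.0 Y30.0
G1 X0.0 Y0.0
; layer 2
G0 Z11.5
G0 X0.0 Y0.0
G1 X28.0 Y0.0
G1 X28.0 Y30.0
G1 X0.0 Y30.0
G1 X0.0 Y0.0
; layer 3
G0 Z17.2
G0 X0.0 Y0.0
G1 X28.0 Y0.0
G1 X28.0 Y30.0
G1 X0.0 Y30.0
G1 X0.0 Y0.0
; layer 4
G0 Z23.0
G0 X0.0 Y0.0
G1 X28.0 Y0.0
G1 X28.0 Y30.0
G1 X0.0 Y30.0
G1 X0.0 Y0.0
M2 ; end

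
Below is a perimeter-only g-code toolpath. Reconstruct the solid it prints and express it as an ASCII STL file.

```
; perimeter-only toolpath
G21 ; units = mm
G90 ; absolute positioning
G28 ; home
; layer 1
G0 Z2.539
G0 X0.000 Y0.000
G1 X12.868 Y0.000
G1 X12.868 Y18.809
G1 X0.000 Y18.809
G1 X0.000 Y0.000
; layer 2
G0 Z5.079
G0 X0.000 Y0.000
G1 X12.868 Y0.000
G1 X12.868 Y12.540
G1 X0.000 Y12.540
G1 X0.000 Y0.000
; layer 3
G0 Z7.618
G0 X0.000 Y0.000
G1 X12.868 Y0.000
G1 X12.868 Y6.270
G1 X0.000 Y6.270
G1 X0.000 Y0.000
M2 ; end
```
solid part
  facet normal 0.0000 0.0000 -1.0000
    outer loop
      vertex 12.868 25.079 0.000
      vertex 12.868 0.000 0.000
      vertex 0.000 0.000 0.000
    endloop
  endfacet
  facet normal 0.0000 0.0000 -1.0000
    outer loop
      vertex 0.000 25.079 0.000
      vertex 12.868 25.079 0.000
      vertex 0.000 0.000 0.000
    endloop
  endfacet
  facet normal 0.0000 -1.0000 0.0000
    outer loop
      vertex 0.000 0.000 0.000
      vertex 12.868 0.000 0.000
      vertex 12.868 0.000 10.157
    endloop
  endfacet
  facet normal 0.0000 -1.0000 0.0000
    outer loop
      vertex 0.000 0.000 0.000
      vertex 12.868 0.000 10.157
      vertex 0.000 0.000 10.157
    endloop
  endfacet
  facet normal 0.0000 0.3754 0.9269
    outer loop
      vertex 0.000 0.000 10.157
      vertex 12.868 0.000 10.157
      vertex 12.868 25.079 0.000
    endloop
  endfacet
  facet normal 0.0000 0.3754 0.9269
    outer loop
      vertex 0.000 0.000 10.157
      vertex 12.868 25.079 0.000
      vertex 0.000 25.079 0.000
    endloop
  endfacet
  facet normal -1.0000 0.0000 0.0000
    outer loop
      vertex 0.000 0.000 10.157
      vertex 0.000 25.079 0.000
      vertex 0.000 0.000 0.000
    endloop
  endfacet
  facet normal 1.0000 0.0000 0.0000
    outer loop
      vertex 12.868 0.000 0.000
      vertex 12.868 25.079 0.000
      vertex 12.868 0.000 10.157
    endloop
  endfacet
endsolid part

The G0 Z moves step by Δz≈2.539 mm. The G1 loops shrink linearly with z, so the solid tapers from its base footprint up to z≈10.2. Closing with a flat bottom cap and the tapered top and triangulating gives 8 facets — a wedge (ramp): 12.9 × 25.1 mm base, rising to 10.2 mm along the y=0 edge and sloping linearly to z=0 at y=25.1.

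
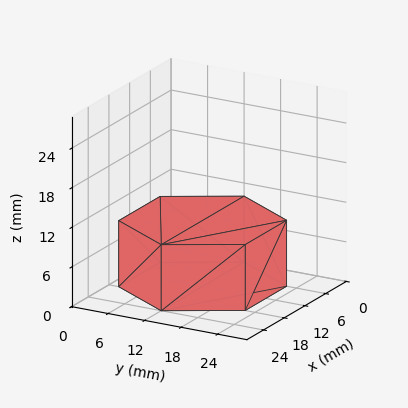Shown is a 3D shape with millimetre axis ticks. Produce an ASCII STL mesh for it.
Reading the render: the shape is a regular 6-sided prism (a cylinder approximated with 6 flat sides), circumscribed radius ≈ 12 mm, height ≈ 10 mm (dimensions read to the nearest mm from the axis ticks). For the STL, each face is triangulated and given an outward normal.

solid part
  facet normal 0.0000 0.0000 -1.0000
    outer loop
      vertex 6.00 22.39 0.00
      vertex 18.00 22.39 0.00
      vertex 24.00 12.00 0.00
    endloop
  endfacet
  facet normal 0.0000 0.0000 -1.0000
    outer loop
      vertex 0.00 12.00 0.00
      vertex 6.00 22.39 0.00
      vertex 24.00 12.00 0.00
    endloop
  endfacet
  facet normal 0.0000 0.0000 -1.0000
    outer loop
      vertex 6.00 1.61 0.00
      vertex 0.00 12.00 0.00
      vertex 24.00 12.00 0.00
    endloop
  endfacet
  facet normal 0.0000 0.0000 -1.0000
    outer loop
      vertex 18.00 1.61 0.00
      vertex 6.00 1.61 0.00
      vertex 24.00 12.00 0.00
    endloop
  endfacet
  facet normal 0.0000 0.0000 1.0000
    outer loop
      vertex 24.00 12.00 10.00
      vertex 18.00 22.39 10.00
      vertex 6.00 22.39 10.00
    endloop
  endfacet
  facet normal 0.0000 0.0000 1.0000
    outer loop
      vertex 24.00 12.00 10.00
      vertex 6.00 22.39 10.00
      vertex 0.00 12.00 10.00
    endloop
  endfacet
  facet normal 0.0000 0.0000 1.0000
    outer loop
      vertex 24.00 12.00 10.00
      vertex 0.00 12.00 10.00
      vertex 6.00 1.61 10.00
    endloop
  endfacet
  facet normal 0.0000 0.0000 1.0000
    outer loop
      vertex 24.00 12.00 10.00
      vertex 6.00 1.61 10.00
      vertex 18.00 1.61 10.00
    endloop
  endfacet
  facet normal 0.8660 0.5001 0.0000
    outer loop
      vertex 24.00 12.00 0.00
      vertex 18.00 22.39 0.00
      vertex 18.00 22.39 10.00
    endloop
  endfacet
  facet normal 0.8660 0.5001 0.0000
    outer loop
      vertex 24.00 12.00 0.00
      vertex 18.00 22.39 10.00
      vertex 24.00 12.00 10.00
    endloop
  endfacet
  facet normal 0.0000 1.0000 0.0000
    outer loop
      vertex 18.00 22.39 0.00
      vertex 6.00 22.39 0.00
      vertex 6.00 22.39 10.00
    endloop
  endfacet
  facet normal 0.0000 1.0000 0.0000
    outer loop
      vertex 18.00 22.39 0.00
      vertex 6.00 22.39 10.00
      vertex 18.00 22.39 10.00
    endloop
  endfacet
  facet normal -0.8660 0.5001 0.0000
    outer loop
      vertex 6.00 22.39 0.00
      vertex 0.00 12.00 0.00
      vertex 0.00 12.00 10.00
    endloop
  endfacet
  facet normal -0.8660 0.5001 0.0000
    outer loop
      vertex 6.00 22.39 0.00
      vertex 0.00 12.00 10.00
      vertex 6.00 22.39 10.00
    endloop
  endfacet
  facet normal -0.8660 -0.5001 0.0000
    outer loop
      vertex 0.00 12.00 0.00
      vertex 6.00 1.61 0.00
      vertex 6.00 1.61 10.00
    endloop
  endfacet
  facet normal -0.8660 -0.5001 0.0000
    outer loop
      vertex 0.00 12.00 0.00
      vertex 6.00 1.61 10.00
      vertex 0.00 12.00 10.00
    endloop
  endfacet
  facet normal 0.0000 -1.0000 0.0000
    outer loop
      vertex 6.00 1.61 0.00
      vertex 18.00 1.61 0.00
      vertex 18.00 1.61 10.00
    endloop
  endfacet
  facet normal 0.0000 -1.0000 0.0000
    outer loop
      vertex 6.00 1.61 0.00
      vertex 18.00 1.61 10.00
      vertex 6.00 1.61 10.00
    endloop
  endfacet
  facet normal 0.8660 -0.5001 0.0000
    outer loop
      vertex 18.00 1.61 0.00
      vertex 24.00 12.00 0.00
      vertex 24.00 12.00 10.00
    endloop
  endfacet
  facet normal 0.8660 -0.5001 0.0000
    outer loop
      vertex 18.00 1.61 0.00
      vertex 24.00 12.00 10.00
      vertex 18.00 1.61 10.00
    endloop
  endfacet
endsolid part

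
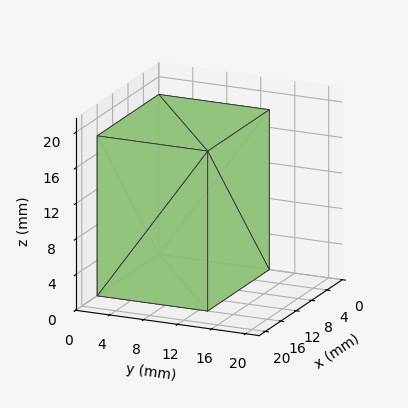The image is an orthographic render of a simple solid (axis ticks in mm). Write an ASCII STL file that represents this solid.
Reading the render: the shape is a rectangular box, roughly 16 × 13 mm footprint and 18 mm tall (dimensions read to the nearest mm from the axis ticks). For the STL, each face is triangulated and given an outward normal.

solid part
  facet normal 0.0000 0.0000 -1.0000
    outer loop
      vertex 16.0 13.0 0.0
      vertex 16.0 0.0 0.0
      vertex 0.0 0.0 0.0
    endloop
  endfacet
  facet normal 0.0000 0.0000 -1.0000
    outer loop
      vertex 0.0 13.0 0.0
      vertex 16.0 13.0 0.0
      vertex 0.0 0.0 0.0
    endloop
  endfacet
  facet normal 0.0000 0.0000 1.0000
    outer loop
      vertex 0.0 0.0 18.0
      vertex 16.0 0.0 18.0
      vertex 16.0 13.0 18.0
    endloop
  endfacet
  facet normal 0.0000 0.0000 1.0000
    outer loop
      vertex 0.0 0.0 18.0
      vertex 16.0 13.0 18.0
      vertex 0.0 13.0 18.0
    endloop
  endfacet
  facet normal 0.0000 -1.0000 0.0000
    outer loop
      vertex 0.0 0.0 0.0
      vertex 16.0 0.0 0.0
      vertex 16.0 0.0 18.0
    endloop
  endfacet
  facet normal 0.0000 -1.0000 0.0000
    outer loop
      vertex 0.0 0.0 0.0
      vertex 16.0 0.0 18.0
      vertex 0.0 0.0 18.0
    endloop
  endfacet
  facet normal 0.0000 1.0000 0.0000
    outer loop
      vertex 16.0 13.0 18.0
      vertex 16.0 13.0 0.0
      vertex 0.0 13.0 0.0
    endloop
  endfacet
  facet normal 0.0000 1.0000 0.0000
    outer loop
      vertex 0.0 13.0 18.0
      vertex 16.0 13.0 18.0
      vertex 0.0 13.0 0.0
    endloop
  endfacet
  facet normal -1.0000 0.0000 0.0000
    outer loop
      vertex 0.0 13.0 18.0
      vertex 0.0 13.0 0.0
      vertex 0.0 0.0 0.0
    endloop
  endfacet
  facet normal -1.0000 0.0000 0.0000
    outer loop
      vertex 0.0 0.0 18.0
      vertex 0.0 13.0 18.0
      vertex 0.0 0.0 0.0
    endloop
  endfacet
  facet normal 1.0000 0.0000 0.0000
    outer loop
      vertex 16.0 0.0 0.0
      vertex 16.0 13.0 0.0
      vertex 16.0 13.0 18.0
    endloop
  endfacet
  facet normal 1.0000 0.0000 0.0000
    outer loop
      vertex 16.0 0.0 0.0
      vertex 16.0 13.0 18.0
      vertex 16.0 0.0 18.0
    endloop
  endfacet
endsolid part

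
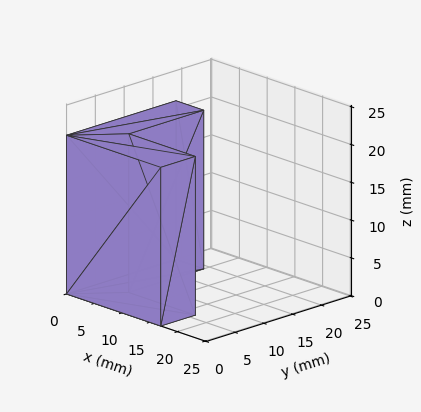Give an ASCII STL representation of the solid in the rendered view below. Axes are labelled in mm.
Reading the render: the shape is an L-shaped prism: outer 17 × 19 mm, arm thicknesses ≈ 6 mm (horizontal) and 5 mm (vertical), extruded 21 mm in z (dimensions read to the nearest mm from the axis ticks). For the STL, each face is triangulated and given an outward normal.

solid part
  facet normal 0.0000 0.0000 -1.0000
    outer loop
      vertex 17.00 6.00 0.00
      vertex 17.00 0.00 0.00
      vertex 0.00 0.00 0.00
    endloop
  endfacet
  facet normal 0.0000 0.0000 -1.0000
    outer loop
      vertex 5.00 6.00 0.00
      vertex 17.00 6.00 0.00
      vertex 0.00 0.00 0.00
    endloop
  endfacet
  facet normal 0.0000 0.0000 -1.0000
    outer loop
      vertex 5.00 19.00 0.00
      vertex 5.00 6.00 0.00
      vertex 0.00 0.00 0.00
    endloop
  endfacet
  facet normal 0.0000 0.0000 -1.0000
    outer loop
      vertex 0.00 19.00 0.00
      vertex 5.00 19.00 0.00
      vertex 0.00 0.00 0.00
    endloop
  endfacet
  facet normal 0.0000 0.0000 1.0000
    outer loop
      vertex 0.00 0.00 21.00
      vertex 17.00 0.00 21.00
      vertex 17.00 6.00 21.00
    endloop
  endfacet
  facet normal 0.0000 0.0000 1.0000
    outer loop
      vertex 0.00 0.00 21.00
      vertex 17.00 6.00 21.00
      vertex 5.00 6.00 21.00
    endloop
  endfacet
  facet normal 0.0000 0.0000 1.0000
    outer loop
      vertex 0.00 0.00 21.00
      vertex 5.00 6.00 21.00
      vertex 5.00 19.00 21.00
    endloop
  endfacet
  facet normal 0.0000 0.0000 1.0000
    outer loop
      vertex 0.00 0.00 21.00
      vertex 5.00 19.00 21.00
      vertex 0.00 19.00 21.00
    endloop
  endfacet
  facet normal 0.0000 -1.0000 0.0000
    outer loop
      vertex 0.00 0.00 0.00
      vertex 17.00 0.00 0.00
      vertex 17.00 0.00 21.00
    endloop
  endfacet
  facet normal 0.0000 -1.0000 0.0000
    outer loop
      vertex 0.00 0.00 0.00
      vertex 17.00 0.00 21.00
      vertex 0.00 0.00 21.00
    endloop
  endfacet
  facet normal 1.0000 0.0000 0.0000
    outer loop
      vertex 17.00 0.00 0.00
      vertex 17.00 6.00 0.00
      vertex 17.00 6.00 21.00
    endloop
  endfacet
  facet normal 1.0000 0.0000 0.0000
    outer loop
      vertex 17.00 0.00 0.00
      vertex 17.00 6.00 21.00
      vertex 17.00 0.00 21.00
    endloop
  endfacet
  facet normal 0.0000 1.0000 0.0000
    outer loop
      vertex 17.00 6.00 0.00
      vertex 5.00 6.00 0.00
      vertex 5.00 6.00 21.00
    endloop
  endfacet
  facet normal 0.0000 1.0000 0.0000
    outer loop
      vertex 17.00 6.00 0.00
      vertex 5.00 6.00 21.00
      vertex 17.00 6.00 21.00
    endloop
  endfacet
  facet normal 1.0000 0.0000 0.0000
    outer loop
      vertex 5.00 6.00 0.00
      vertex 5.00 19.00 0.00
      vertex 5.00 19.00 21.00
    endloop
  endfacet
  facet normal 1.0000 0.0000 0.0000
    outer loop
      vertex 5.00 6.00 0.00
      vertex 5.00 19.00 21.00
      vertex 5.00 6.00 21.00
    endloop
  endfacet
  facet normal 0.0000 1.0000 0.0000
    outer loop
      vertex 5.00 19.00 0.00
      vertex 0.00 19.00 0.00
      vertex 0.00 19.00 21.00
    endloop
  endfacet
  facet normal 0.0000 1.0000 0.0000
    outer loop
      vertex 5.00 19.00 0.00
      vertex 0.00 19.00 21.00
      vertex 5.00 19.00 21.00
    endloop
  endfacet
  facet normal -1.0000 0.0000 0.0000
    outer loop
      vertex 0.00 19.00 0.00
      vertex 0.00 0.00 0.00
      vertex 0.00 0.00 21.00
    endloop
  endfacet
  facet normal -1.0000 0.0000 0.0000
    outer loop
      vertex 0.00 19.00 0.00
      vertex 0.00 0.00 21.00
      vertex 0.00 19.00 21.00
    endloop
  endfacet
endsolid part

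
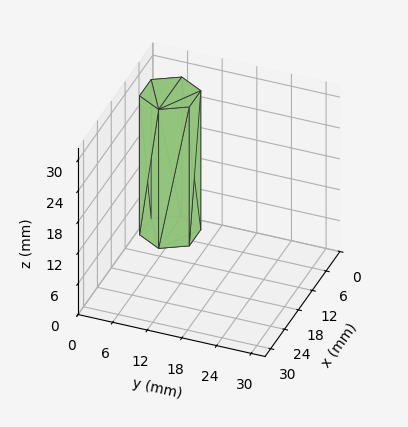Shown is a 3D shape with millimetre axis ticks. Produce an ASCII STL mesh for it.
Reading the render: the shape is a regular 6-sided prism (a cylinder approximated with 6 flat sides), circumscribed radius ≈ 5 mm, height ≈ 27 mm (dimensions read to the nearest mm from the axis ticks). For the STL, each face is triangulated and given an outward normal.

solid part
  facet normal 0.0000 0.0000 -1.0000
    outer loop
      vertex 2.5 9.3 0.0
      vertex 7.5 9.3 0.0
      vertex 10.0 5.0 0.0
    endloop
  endfacet
  facet normal 0.0000 0.0000 -1.0000
    outer loop
      vertex 0.0 5.0 0.0
      vertex 2.5 9.3 0.0
      vertex 10.0 5.0 0.0
    endloop
  endfacet
  facet normal 0.0000 0.0000 -1.0000
    outer loop
      vertex 2.5 0.7 0.0
      vertex 0.0 5.0 0.0
      vertex 10.0 5.0 0.0
    endloop
  endfacet
  facet normal 0.0000 0.0000 -1.0000
    outer loop
      vertex 7.5 0.7 0.0
      vertex 2.5 0.7 0.0
      vertex 10.0 5.0 0.0
    endloop
  endfacet
  facet normal 0.0000 0.0000 1.0000
    outer loop
      vertex 10.0 5.0 27.0
      vertex 7.5 9.3 27.0
      vertex 2.5 9.3 27.0
    endloop
  endfacet
  facet normal 0.0000 0.0000 1.0000
    outer loop
      vertex 10.0 5.0 27.0
      vertex 2.5 9.3 27.0
      vertex 0.0 5.0 27.0
    endloop
  endfacet
  facet normal 0.0000 0.0000 1.0000
    outer loop
      vertex 10.0 5.0 27.0
      vertex 0.0 5.0 27.0
      vertex 2.5 0.7 27.0
    endloop
  endfacet
  facet normal 0.0000 0.0000 1.0000
    outer loop
      vertex 10.0 5.0 27.0
      vertex 2.5 0.7 27.0
      vertex 7.5 0.7 27.0
    endloop
  endfacet
  facet normal 0.8645 0.5026 0.0000
    outer loop
      vertex 10.0 5.0 0.0
      vertex 7.5 9.3 0.0
      vertex 7.5 9.3 27.0
    endloop
  endfacet
  facet normal 0.8645 0.5026 0.0000
    outer loop
      vertex 10.0 5.0 0.0
      vertex 7.5 9.3 27.0
      vertex 10.0 5.0 27.0
    endloop
  endfacet
  facet normal 0.0000 1.0000 0.0000
    outer loop
      vertex 7.5 9.3 0.0
      vertex 2.5 9.3 0.0
      vertex 2.5 9.3 27.0
    endloop
  endfacet
  facet normal 0.0000 1.0000 0.0000
    outer loop
      vertex 7.5 9.3 0.0
      vertex 2.5 9.3 27.0
      vertex 7.5 9.3 27.0
    endloop
  endfacet
  facet normal -0.8645 0.5026 0.0000
    outer loop
      vertex 2.5 9.3 0.0
      vertex 0.0 5.0 0.0
      vertex 0.0 5.0 27.0
    endloop
  endfacet
  facet normal -0.8645 0.5026 0.0000
    outer loop
      vertex 2.5 9.3 0.0
      vertex 0.0 5.0 27.0
      vertex 2.5 9.3 27.0
    endloop
  endfacet
  facet normal -0.8645 -0.5026 0.0000
    outer loop
      vertex 0.0 5.0 0.0
      vertex 2.5 0.7 0.0
      vertex 2.5 0.7 27.0
    endloop
  endfacet
  facet normal -0.8645 -0.5026 0.0000
    outer loop
      vertex 0.0 5.0 0.0
      vertex 2.5 0.7 27.0
      vertex 0.0 5.0 27.0
    endloop
  endfacet
  facet normal 0.0000 -1.0000 0.0000
    outer loop
      vertex 2.5 0.7 0.0
      vertex 7.5 0.7 0.0
      vertex 7.5 0.7 27.0
    endloop
  endfacet
  facet normal 0.0000 -1.0000 0.0000
    outer loop
      vertex 2.5 0.7 0.0
      vertex 7.5 0.7 27.0
      vertex 2.5 0.7 27.0
    endloop
  endfacet
  facet normal 0.8645 -0.5026 0.0000
    outer loop
      vertex 7.5 0.7 0.0
      vertex 10.0 5.0 0.0
      vertex 10.0 5.0 27.0
    endloop
  endfacet
  facet normal 0.8645 -0.5026 0.0000
    outer loop
      vertex 7.5 0.7 0.0
      vertex 10.0 5.0 27.0
      vertex 7.5 0.7 27.0
    endloop
  endfacet
endsolid part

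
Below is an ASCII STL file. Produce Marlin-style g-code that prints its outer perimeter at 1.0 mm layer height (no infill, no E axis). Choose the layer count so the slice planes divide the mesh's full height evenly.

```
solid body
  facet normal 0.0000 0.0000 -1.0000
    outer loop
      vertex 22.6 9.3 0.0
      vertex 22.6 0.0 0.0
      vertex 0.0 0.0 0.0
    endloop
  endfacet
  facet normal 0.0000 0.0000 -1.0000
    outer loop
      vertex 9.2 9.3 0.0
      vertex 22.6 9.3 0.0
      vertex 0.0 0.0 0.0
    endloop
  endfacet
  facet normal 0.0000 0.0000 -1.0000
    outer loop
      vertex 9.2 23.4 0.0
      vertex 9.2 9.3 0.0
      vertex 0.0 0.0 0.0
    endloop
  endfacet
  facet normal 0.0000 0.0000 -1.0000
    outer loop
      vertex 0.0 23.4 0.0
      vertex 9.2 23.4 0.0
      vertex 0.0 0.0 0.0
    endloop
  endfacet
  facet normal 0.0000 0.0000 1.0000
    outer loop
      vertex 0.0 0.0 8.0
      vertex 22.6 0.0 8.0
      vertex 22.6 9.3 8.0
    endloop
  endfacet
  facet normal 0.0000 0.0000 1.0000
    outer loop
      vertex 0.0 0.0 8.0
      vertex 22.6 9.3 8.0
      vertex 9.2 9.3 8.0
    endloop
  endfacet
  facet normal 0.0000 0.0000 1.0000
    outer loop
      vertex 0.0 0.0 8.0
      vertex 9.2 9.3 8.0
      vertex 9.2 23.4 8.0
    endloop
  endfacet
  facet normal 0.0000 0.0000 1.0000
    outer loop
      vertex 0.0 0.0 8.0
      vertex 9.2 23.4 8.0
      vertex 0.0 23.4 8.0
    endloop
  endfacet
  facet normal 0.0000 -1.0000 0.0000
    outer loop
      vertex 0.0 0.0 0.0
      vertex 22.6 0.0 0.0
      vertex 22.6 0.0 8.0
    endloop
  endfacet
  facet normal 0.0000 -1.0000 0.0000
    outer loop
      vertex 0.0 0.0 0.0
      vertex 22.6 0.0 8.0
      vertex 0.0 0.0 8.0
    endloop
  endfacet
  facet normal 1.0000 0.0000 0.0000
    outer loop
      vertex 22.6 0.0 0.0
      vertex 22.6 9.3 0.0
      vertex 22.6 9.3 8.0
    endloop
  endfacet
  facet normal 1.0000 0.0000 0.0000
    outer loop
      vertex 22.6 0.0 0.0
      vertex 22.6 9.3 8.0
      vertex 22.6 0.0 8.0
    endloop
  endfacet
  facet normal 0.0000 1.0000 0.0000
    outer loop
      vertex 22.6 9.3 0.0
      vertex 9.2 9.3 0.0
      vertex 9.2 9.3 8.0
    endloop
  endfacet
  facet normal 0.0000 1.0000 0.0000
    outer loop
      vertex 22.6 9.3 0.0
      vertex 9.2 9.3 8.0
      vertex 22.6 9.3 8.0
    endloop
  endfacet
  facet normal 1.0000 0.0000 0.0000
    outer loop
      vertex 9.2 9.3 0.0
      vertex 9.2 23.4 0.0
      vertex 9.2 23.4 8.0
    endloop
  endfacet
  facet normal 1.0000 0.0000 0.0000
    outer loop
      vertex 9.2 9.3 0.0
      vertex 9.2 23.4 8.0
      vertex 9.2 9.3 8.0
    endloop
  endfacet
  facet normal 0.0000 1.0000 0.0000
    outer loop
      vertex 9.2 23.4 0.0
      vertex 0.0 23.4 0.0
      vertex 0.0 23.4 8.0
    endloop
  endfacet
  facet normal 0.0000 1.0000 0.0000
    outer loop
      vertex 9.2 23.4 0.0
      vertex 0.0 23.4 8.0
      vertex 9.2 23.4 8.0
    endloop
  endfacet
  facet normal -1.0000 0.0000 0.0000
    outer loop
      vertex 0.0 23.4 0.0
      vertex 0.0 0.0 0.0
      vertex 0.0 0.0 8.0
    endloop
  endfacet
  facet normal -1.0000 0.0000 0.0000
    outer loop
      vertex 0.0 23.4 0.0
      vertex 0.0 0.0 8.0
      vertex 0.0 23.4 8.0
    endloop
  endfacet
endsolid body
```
; perimeter-only toolpath
G21 ; units = mm
G90 ; absolute positioning
G28 ; home
; layer 1
G0 Z1.0
G0 X0.0 Y0.0
G1 X22.6 Y0.0
G1 X22.6 Y9.3
G1 X9.2 Y9.3
G1 X9.2 Y23.4
G1 X0.0 Y23.4
G1 X0.0 Y0.0
; layer 2
G0 Z2.0
G0 X0.0 Y0.0
G1 X22.6 Y0.0
G1 X22.6 Y9.3
G1 X9.2 Y9.3
G1 X9.2 Y23.4
G1 X0.0 Y23.4
G1 X0.0 Y0.0
; layer 3
G0 Z3.0
G0 X0.0 Y0.0
G1 X22.6 Y0.0
G1 X22.6 Y9.3
G1 X9.2 Y9.3
G1 X9.2 Y23.4
G1 X0.0 Y23.4
G1 X0.0 Y0.0
; layer 4
G0 Z4.0
G0 X0.0 Y0.0
G1 X22.6 Y0.0
G1 X22.6 Y9.3
G1 X9.2 Y9.3
G1 X9.2 Y23.4
G1 X0.0 Y23.4
G1 X0.0 Y0.0
; layer 5
G0 Z5.0
G0 X0.0 Y0.0
G1 X22.6 Y0.0
G1 X22.6 Y9.3
G1 X9.2 Y9.3
G1 X9.2 Y23.4
G1 X0.0 Y23.4
G1 X0.0 Y0.0
; layer 6
G0 Z6.0
G0 X0.0 Y0.0
G1 X22.6 Y0.0
G1 X22.6 Y9.3
G1 X9.2 Y9.3
G1 X9.2 Y23.4
G1 X0.0 Y23.4
G1 X0.0 Y0.0
; layer 7
G0 Z7.0
G0 X0.0 Y0.0
G1 X22.6 Y0.0
G1 X22.6 Y9.3
G1 X9.2 Y9.3
G1 X9.2 Y23.4
G1 X0.0 Y23.4
G1 X0.0 Y0.0
; layer 8
G0 Z8.0
G0 X0.0 Y0.0
G1 X22.6 Y0.0
G1 X22.6 Y9.3
G1 X9.2 Y9.3
G1 X9.2 Y23.4
G1 X0.0 Y23.4
G1 X0.0 Y0.0
M2 ; end

The solid is an L-shaped prism: outer 22.6 × 23.4 mm, arm thicknesses ≈ 9.3 mm (horizontal) and 9.2 mm (vertical), extruded 8 mm in z. Slicing at Δz = 1.0 mm — 8 equal slices spanning the solid's height, so layer i sits at z = i·h/8 — gives 8 non-empty perimeters. Each is a 6-segment closed polygon; G0 lifts to the layer z and rapids to the start vertex, then G1 traces the edges.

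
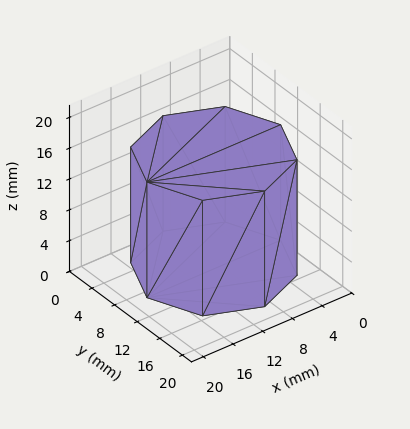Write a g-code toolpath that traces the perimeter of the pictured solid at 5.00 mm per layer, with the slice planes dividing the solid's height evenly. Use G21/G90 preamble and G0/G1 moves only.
Reading the render: the shape is a regular 8-sided prism (a cylinder approximated with 8 flat sides), circumscribed radius ≈ 9 mm, height ≈ 15 mm (dimensions read to the nearest mm from the axis ticks). For the g-code, the solid's height is divided into equal slices at the stated Δz and each level perimeter traced with G1 moves after a G0 lift.

; perimeter-only toolpath
G21 ; units = mm
G90 ; absolute positioning
G28 ; home
; layer 1
G0 Z5.00
G0 X18.00 Y9.00
G1 X15.36 Y15.36
G1 X9.00 Y18.00
G1 X2.64 Y15.36
G1 X0.00 Y9.00
G1 X2.64 Y2.64
G1 X9.00 Y0.00
G1 X15.36 Y2.64
G1 X18.00 Y9.00
; layer 2
G0 Z10.00
G0 X18.00 Y9.00
G1 X15.36 Y15.36
G1 X9.00 Y18.00
G1 X2.64 Y15.36
G1 X0.00 Y9.00
G1 X2.64 Y2.64
G1 X9.00 Y0.00
G1 X15.36 Y2.64
G1 X18.00 Y9.00
; layer 3
G0 Z15.00
G0 X18.00 Y9.00
G1 X15.36 Y15.36
G1 X9.00 Y18.00
G1 X2.64 Y15.36
G1 X0.00 Y9.00
G1 X2.64 Y2.64
G1 X9.00 Y0.00
G1 X15.36 Y2.64
G1 X18.00 Y9.00
M2 ; end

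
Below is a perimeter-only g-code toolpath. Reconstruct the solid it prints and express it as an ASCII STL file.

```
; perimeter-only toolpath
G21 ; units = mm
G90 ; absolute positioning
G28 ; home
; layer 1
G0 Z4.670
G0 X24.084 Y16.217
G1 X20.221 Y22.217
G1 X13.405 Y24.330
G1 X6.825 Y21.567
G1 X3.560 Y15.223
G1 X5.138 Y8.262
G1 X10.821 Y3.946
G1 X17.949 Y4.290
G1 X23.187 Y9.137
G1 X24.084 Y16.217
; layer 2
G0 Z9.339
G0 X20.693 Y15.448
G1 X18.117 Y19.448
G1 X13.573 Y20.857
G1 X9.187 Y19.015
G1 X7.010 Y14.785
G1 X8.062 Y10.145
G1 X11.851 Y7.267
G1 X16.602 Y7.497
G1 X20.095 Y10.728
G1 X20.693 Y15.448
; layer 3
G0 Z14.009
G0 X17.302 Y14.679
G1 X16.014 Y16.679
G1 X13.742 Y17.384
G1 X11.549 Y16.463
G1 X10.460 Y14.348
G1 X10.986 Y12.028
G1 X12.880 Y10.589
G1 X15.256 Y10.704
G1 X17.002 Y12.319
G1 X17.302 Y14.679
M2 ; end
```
solid part
  facet normal 0.0000 0.0000 -1.0000
    outer loop
      vertex 13.237 27.804 0.000
      vertex 22.325 24.986 0.000
      vertex 27.476 16.986 0.000
    endloop
  endfacet
  facet normal 0.0000 0.0000 -1.0000
    outer loop
      vertex 4.464 24.120 0.000
      vertex 13.237 27.804 0.000
      vertex 27.476 16.986 0.000
    endloop
  endfacet
  facet normal 0.0000 0.0000 -1.0000
    outer loop
      vertex 0.110 15.660 0.000
      vertex 4.464 24.120 0.000
      vertex 27.476 16.986 0.000
    endloop
  endfacet
  facet normal 0.0000 0.0000 -1.0000
    outer loop
      vertex 2.214 6.380 0.000
      vertex 0.110 15.660 0.000
      vertex 27.476 16.986 0.000
    endloop
  endfacet
  facet normal 0.0000 0.0000 -1.0000
    outer loop
      vertex 9.791 0.624 0.000
      vertex 2.214 6.380 0.000
      vertex 27.476 16.986 0.000
    endloop
  endfacet
  facet normal 0.0000 0.0000 -1.0000
    outer loop
      vertex 19.295 1.084 0.000
      vertex 9.791 0.624 0.000
      vertex 27.476 16.986 0.000
    endloop
  endfacet
  facet normal 0.0000 0.0000 -1.0000
    outer loop
      vertex 26.279 7.546 0.000
      vertex 19.295 1.084 0.000
      vertex 27.476 16.986 0.000
    endloop
  endfacet
  facet normal 0.6889 0.4435 0.5733
    outer loop
      vertex 27.476 16.986 0.000
      vertex 22.325 24.986 0.000
      vertex 13.910 13.910 18.679
    endloop
  endfacet
  facet normal 0.2427 0.7826 0.5733
    outer loop
      vertex 22.325 24.986 0.000
      vertex 13.237 27.804 0.000
      vertex 13.910 13.910 18.679
    endloop
  endfacet
  facet normal -0.3172 0.7554 0.5733
    outer loop
      vertex 13.237 27.804 0.000
      vertex 4.464 24.120 0.000
      vertex 13.910 13.910 18.679
    endloop
  endfacet
  facet normal -0.7285 0.3749 0.5733
    outer loop
      vertex 4.464 24.120 0.000
      vertex 0.110 15.660 0.000
      vertex 13.910 13.910 18.679
    endloop
  endfacet
  facet normal -0.7990 -0.1812 0.5733
    outer loop
      vertex 0.110 15.660 0.000
      vertex 2.214 6.380 0.000
      vertex 13.910 13.910 18.679
    endloop
  endfacet
  facet normal -0.4956 -0.6524 0.5733
    outer loop
      vertex 2.214 6.380 0.000
      vertex 9.791 0.624 0.000
      vertex 13.910 13.910 18.679
    endloop
  endfacet
  facet normal 0.0396 -0.8184 0.5733
    outer loop
      vertex 9.791 0.624 0.000
      vertex 19.295 1.084 0.000
      vertex 13.910 13.910 18.679
    endloop
  endfacet
  facet normal 0.5564 -0.6014 0.5734
    outer loop
      vertex 19.295 1.084 0.000
      vertex 26.279 7.546 0.000
      vertex 13.910 13.910 18.679
    endloop
  endfacet
  facet normal 0.8128 -0.1031 0.5733
    outer loop
      vertex 26.279 7.546 0.000
      vertex 27.476 16.986 0.000
      vertex 13.910 13.910 18.679
    endloop
  endfacet
endsolid part

The G0 Z moves step by Δz≈4.670 mm. The G1 loops shrink linearly with z, so the solid tapers from its base footprint up to z≈18.7. Closing with a flat bottom cap and the tapered top and triangulating gives 16 facets — a regular 9-sided pyramid, base circumscribed radius ≈ 13.9 mm, apex at z ≈ 18.7 mm.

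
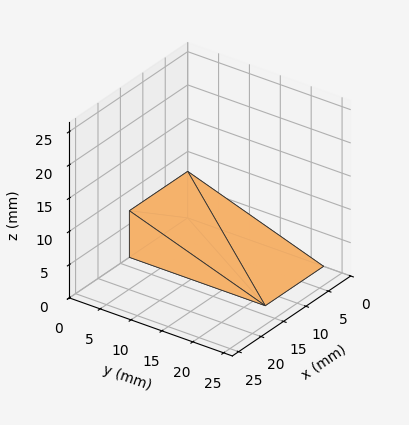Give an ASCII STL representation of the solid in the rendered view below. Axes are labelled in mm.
Reading the render: the shape is a wedge (ramp): 13 × 22 mm base, rising to 7 mm along the y=0 edge and sloping linearly to z=0 at y=22 (dimensions read to the nearest mm from the axis ticks). For the STL, each face is triangulated and given an outward normal.

solid part
  facet normal 0.0000 0.0000 -1.0000
    outer loop
      vertex 13.0 22.0 0.0
      vertex 13.0 0.0 0.0
      vertex 0.0 0.0 0.0
    endloop
  endfacet
  facet normal 0.0000 0.0000 -1.0000
    outer loop
      vertex 0.0 22.0 0.0
      vertex 13.0 22.0 0.0
      vertex 0.0 0.0 0.0
    endloop
  endfacet
  facet normal 0.0000 -1.0000 0.0000
    outer loop
      vertex 0.0 0.0 0.0
      vertex 13.0 0.0 0.0
      vertex 13.0 0.0 7.0
    endloop
  endfacet
  facet normal 0.0000 -1.0000 0.0000
    outer loop
      vertex 0.0 0.0 0.0
      vertex 13.0 0.0 7.0
      vertex 0.0 0.0 7.0
    endloop
  endfacet
  facet normal 0.0000 0.3032 0.9529
    outer loop
      vertex 0.0 0.0 7.0
      vertex 13.0 0.0 7.0
      vertex 13.0 22.0 0.0
    endloop
  endfacet
  facet normal 0.0000 0.3032 0.9529
    outer loop
      vertex 0.0 0.0 7.0
      vertex 13.0 22.0 0.0
      vertex 0.0 22.0 0.0
    endloop
  endfacet
  facet normal -1.0000 0.0000 0.0000
    outer loop
      vertex 0.0 0.0 7.0
      vertex 0.0 22.0 0.0
      vertex 0.0 0.0 0.0
    endloop
  endfacet
  facet normal 1.0000 0.0000 0.0000
    outer loop
      vertex 13.0 0.0 0.0
      vertex 13.0 22.0 0.0
      vertex 13.0 0.0 7.0
    endloop
  endfacet
endsolid part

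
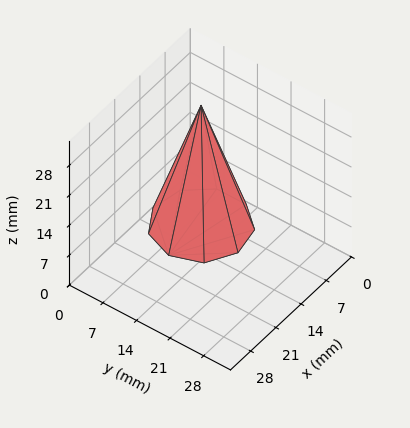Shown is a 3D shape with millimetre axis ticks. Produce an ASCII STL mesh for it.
Reading the render: the shape is a regular 9-sided pyramid, base circumscribed radius ≈ 9 mm, apex at z ≈ 28 mm (dimensions read to the nearest mm from the axis ticks). For the STL, each face is triangulated and given an outward normal.

solid part
  facet normal 0.0000 0.0000 -1.0000
    outer loop
      vertex 10.56 17.86 0.00
      vertex 15.89 14.79 0.00
      vertex 18.00 9.00 0.00
    endloop
  endfacet
  facet normal 0.0000 0.0000 -1.0000
    outer loop
      vertex 4.50 16.79 0.00
      vertex 10.56 17.86 0.00
      vertex 18.00 9.00 0.00
    endloop
  endfacet
  facet normal 0.0000 0.0000 -1.0000
    outer loop
      vertex 0.54 12.08 0.00
      vertex 4.50 16.79 0.00
      vertex 18.00 9.00 0.00
    endloop
  endfacet
  facet normal 0.0000 0.0000 -1.0000
    outer loop
      vertex 0.54 5.92 0.00
      vertex 0.54 12.08 0.00
      vertex 18.00 9.00 0.00
    endloop
  endfacet
  facet normal 0.0000 0.0000 -1.0000
    outer loop
      vertex 4.50 1.21 0.00
      vertex 0.54 5.92 0.00
      vertex 18.00 9.00 0.00
    endloop
  endfacet
  facet normal 0.0000 0.0000 -1.0000
    outer loop
      vertex 10.56 0.14 0.00
      vertex 4.50 1.21 0.00
      vertex 18.00 9.00 0.00
    endloop
  endfacet
  facet normal 0.0000 0.0000 -1.0000
    outer loop
      vertex 15.89 3.21 0.00
      vertex 10.56 0.14 0.00
      vertex 18.00 9.00 0.00
    endloop
  endfacet
  facet normal 0.8994 0.3278 0.2891
    outer loop
      vertex 18.00 9.00 0.00
      vertex 15.89 14.79 0.00
      vertex 9.00 9.00 28.00
    endloop
  endfacet
  facet normal 0.4778 0.8295 0.2891
    outer loop
      vertex 15.89 14.79 0.00
      vertex 10.56 17.86 0.00
      vertex 9.00 9.00 28.00
    endloop
  endfacet
  facet normal -0.1665 0.9427 0.2890
    outer loop
      vertex 10.56 17.86 0.00
      vertex 4.50 16.79 0.00
      vertex 9.00 9.00 28.00
    endloop
  endfacet
  facet normal -0.7327 0.6160 0.2892
    outer loop
      vertex 4.50 16.79 0.00
      vertex 0.54 12.08 0.00
      vertex 9.00 9.00 28.00
    endloop
  endfacet
  facet normal -0.9573 0.0000 0.2892
    outer loop
      vertex 0.54 12.08 0.00
      vertex 0.54 5.92 0.00
      vertex 9.00 9.00 28.00
    endloop
  endfacet
  facet normal -0.7327 -0.6160 0.2892
    outer loop
      vertex 0.54 5.92 0.00
      vertex 4.50 1.21 0.00
      vertex 9.00 9.00 28.00
    endloop
  endfacet
  facet normal -0.1665 -0.9427 0.2890
    outer loop
      vertex 4.50 1.21 0.00
      vertex 10.56 0.14 0.00
      vertex 9.00 9.00 28.00
    endloop
  endfacet
  facet normal 0.4778 -0.8295 0.2891
    outer loop
      vertex 10.56 0.14 0.00
      vertex 15.89 3.21 0.00
      vertex 9.00 9.00 28.00
    endloop
  endfacet
  facet normal 0.8994 -0.3278 0.2891
    outer loop
      vertex 15.89 3.21 0.00
      vertex 18.00 9.00 0.00
      vertex 9.00 9.00 28.00
    endloop
  endfacet
endsolid part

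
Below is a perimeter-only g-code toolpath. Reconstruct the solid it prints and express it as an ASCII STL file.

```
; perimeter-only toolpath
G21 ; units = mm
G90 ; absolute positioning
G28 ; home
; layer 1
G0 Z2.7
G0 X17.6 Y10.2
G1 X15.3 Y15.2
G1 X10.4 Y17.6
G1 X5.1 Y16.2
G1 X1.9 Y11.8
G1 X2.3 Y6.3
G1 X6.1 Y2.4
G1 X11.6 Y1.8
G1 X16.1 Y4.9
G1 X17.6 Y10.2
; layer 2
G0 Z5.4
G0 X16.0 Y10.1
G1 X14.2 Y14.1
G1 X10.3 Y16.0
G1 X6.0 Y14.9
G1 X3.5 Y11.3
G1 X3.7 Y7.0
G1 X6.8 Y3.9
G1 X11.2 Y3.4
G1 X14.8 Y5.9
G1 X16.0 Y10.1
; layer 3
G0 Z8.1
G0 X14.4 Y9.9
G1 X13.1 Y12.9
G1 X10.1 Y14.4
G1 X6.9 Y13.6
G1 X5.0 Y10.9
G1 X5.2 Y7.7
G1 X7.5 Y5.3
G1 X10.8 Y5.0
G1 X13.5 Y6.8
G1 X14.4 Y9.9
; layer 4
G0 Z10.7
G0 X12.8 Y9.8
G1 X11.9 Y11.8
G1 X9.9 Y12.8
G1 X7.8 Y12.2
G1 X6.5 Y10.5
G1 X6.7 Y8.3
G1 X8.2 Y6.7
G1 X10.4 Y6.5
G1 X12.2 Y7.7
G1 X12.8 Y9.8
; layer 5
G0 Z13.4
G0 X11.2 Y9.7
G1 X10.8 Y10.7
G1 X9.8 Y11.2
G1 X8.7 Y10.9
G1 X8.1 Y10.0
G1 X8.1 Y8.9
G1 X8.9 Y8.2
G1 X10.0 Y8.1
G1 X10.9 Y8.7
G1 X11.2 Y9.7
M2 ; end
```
solid part
  facet normal 0.0000 0.0000 -1.0000
    outer loop
      vertex 10.6 19.2 0.0
      vertex 16.5 16.3 0.0
      vertex 19.2 10.3 0.0
    endloop
  endfacet
  facet normal 0.0000 0.0000 -1.0000
    outer loop
      vertex 4.2 17.5 0.0
      vertex 10.6 19.2 0.0
      vertex 19.2 10.3 0.0
    endloop
  endfacet
  facet normal 0.0000 0.0000 -1.0000
    outer loop
      vertex 0.4 12.2 0.0
      vertex 4.2 17.5 0.0
      vertex 19.2 10.3 0.0
    endloop
  endfacet
  facet normal 0.0000 0.0000 -1.0000
    outer loop
      vertex 0.8 5.7 0.0
      vertex 0.4 12.2 0.0
      vertex 19.2 10.3 0.0
    endloop
  endfacet
  facet normal 0.0000 0.0000 -1.0000
    outer loop
      vertex 5.4 1.0 0.0
      vertex 0.8 5.7 0.0
      vertex 19.2 10.3 0.0
    endloop
  endfacet
  facet normal 0.0000 0.0000 -1.0000
    outer loop
      vertex 12.0 0.3 0.0
      vertex 5.4 1.0 0.0
      vertex 19.2 10.3 0.0
    endloop
  endfacet
  facet normal 0.0000 0.0000 -1.0000
    outer loop
      vertex 17.4 4.0 0.0
      vertex 12.0 0.3 0.0
      vertex 19.2 10.3 0.0
    endloop
  endfacet
  facet normal 0.7951 0.3578 0.4897
    outer loop
      vertex 19.2 10.3 0.0
      vertex 16.5 16.3 0.0
      vertex 9.6 9.6 16.1
    endloop
  endfacet
  facet normal 0.3845 0.7822 0.4903
    outer loop
      vertex 16.5 16.3 0.0
      vertex 10.6 19.2 0.0
      vertex 9.6 9.6 16.1
    endloop
  endfacet
  facet normal -0.2240 0.8431 0.4888
    outer loop
      vertex 10.6 19.2 0.0
      vertex 4.2 17.5 0.0
      vertex 9.6 9.6 16.1
    endloop
  endfacet
  facet normal -0.7095 0.5087 0.4876
    outer loop
      vertex 4.2 17.5 0.0
      vertex 0.4 12.2 0.0
      vertex 9.6 9.6 16.1
    endloop
  endfacet
  facet normal -0.8707 -0.0536 0.4889
    outer loop
      vertex 0.4 12.2 0.0
      vertex 0.8 5.7 0.0
      vertex 9.6 9.6 16.1
    endloop
  endfacet
  facet normal -0.6235 -0.6103 0.4886
    outer loop
      vertex 0.8 5.7 0.0
      vertex 5.4 1.0 0.0
      vertex 9.6 9.6 16.1
    endloop
  endfacet
  facet normal -0.0921 -0.8681 0.4877
    outer loop
      vertex 5.4 1.0 0.0
      vertex 12.0 0.3 0.0
      vertex 9.6 9.6 16.1
    endloop
  endfacet
  facet normal 0.4930 -0.7195 0.4891
    outer loop
      vertex 12.0 0.3 0.0
      vertex 17.4 4.0 0.0
      vertex 9.6 9.6 16.1
    endloop
  endfacet
  facet normal 0.8384 -0.2396 0.4895
    outer loop
      vertex 17.4 4.0 0.0
      vertex 19.2 10.3 0.0
      vertex 9.6 9.6 16.1
    endloop
  endfacet
endsolid part

The G0 Z moves step by Δz≈2.7 mm. The G1 loops shrink linearly with z, so the solid tapers from its base footprint up to z≈16.1. Closing with a flat bottom cap and the tapered top and triangulating gives 16 facets — a regular 9-sided pyramid, base circumscribed radius ≈ 9.6 mm, apex at z ≈ 16.1 mm.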